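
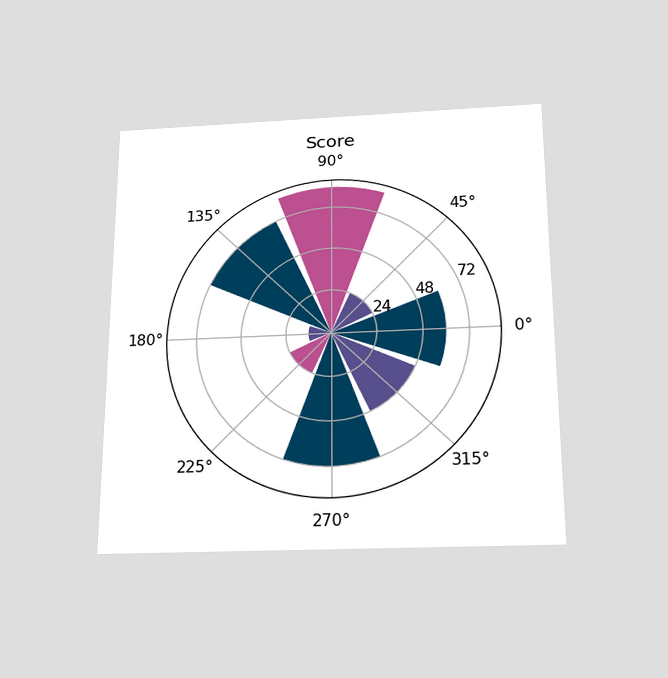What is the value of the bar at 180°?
12

The chart is viewed slightly from below. The bar at 180° reaches 12 on the radial axis.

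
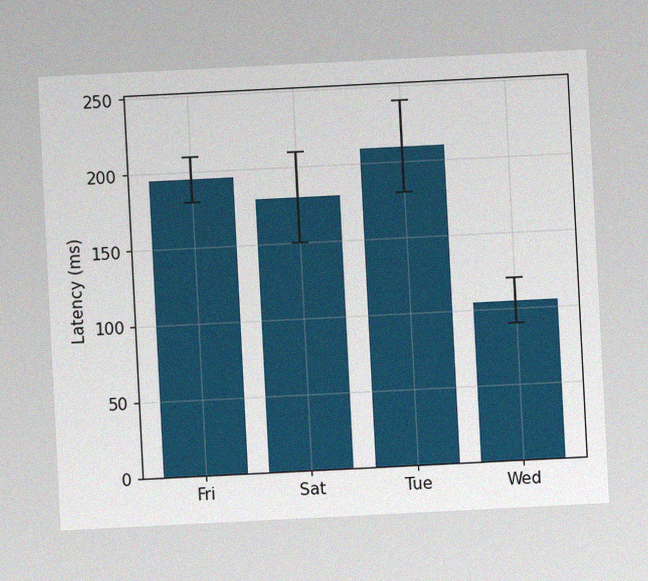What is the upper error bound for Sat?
The chart is tilted about 3° counter-clockwise, with some photo noise. The Sat bar's upper whisker reaches 210ms.

210ms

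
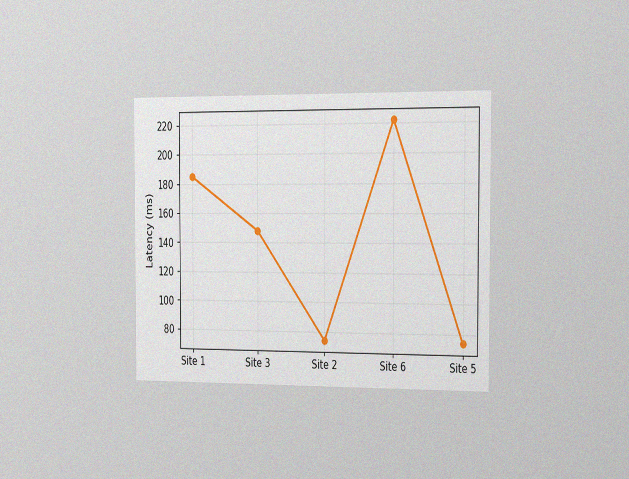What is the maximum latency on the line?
222ms

The chart is viewed slightly from the right, with some photo noise. The highest point is at Site 6, and reading across to the y-axis gives 222ms.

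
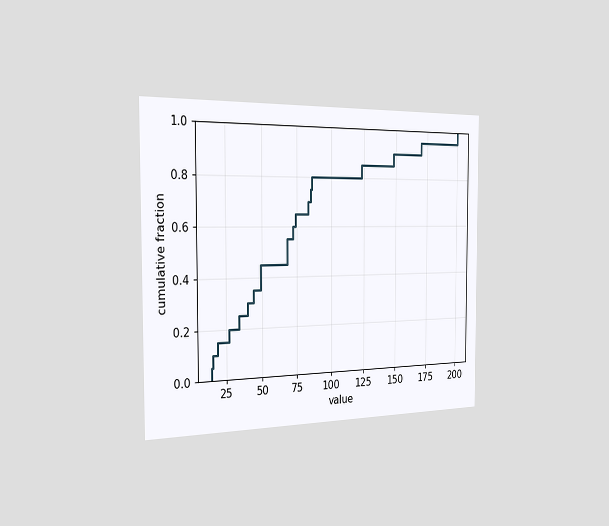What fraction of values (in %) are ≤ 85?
75%

The chart is viewed slightly from the left. At x=85 the ECDF step is at 75%.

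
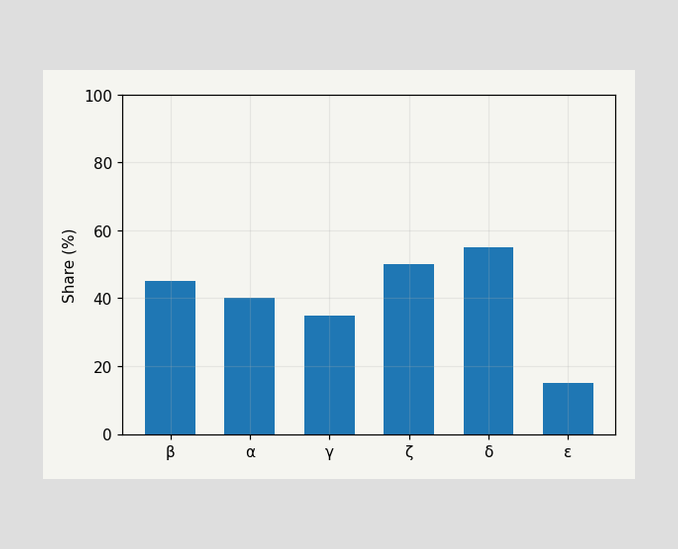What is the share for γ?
35%

Reading along the chart's y-axis, the γ bar reaches 35%.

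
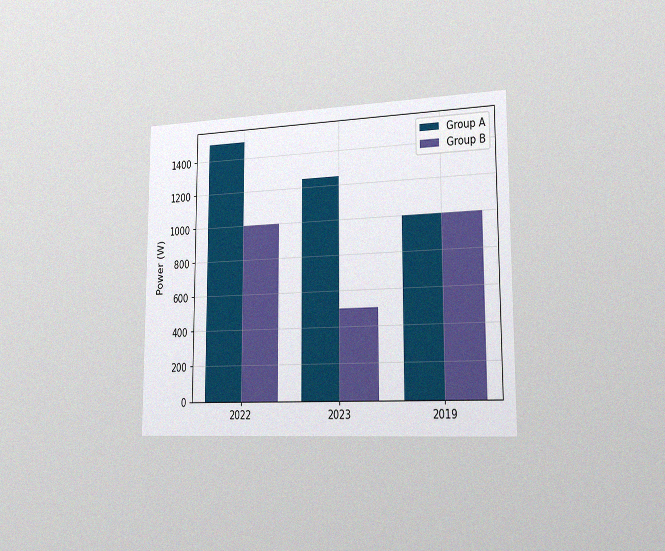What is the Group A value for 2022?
1500W

The chart is viewed slightly from the right, with some photo noise. The Group A bar at 2022 reaches 1500W on the y-axis.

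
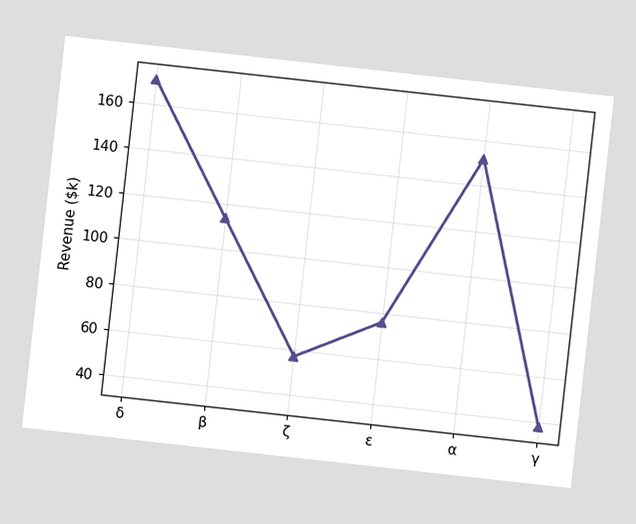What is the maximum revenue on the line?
$171k

The chart is tilted about 6° clockwise. The highest point is at δ, and reading across to the y-axis gives $171k.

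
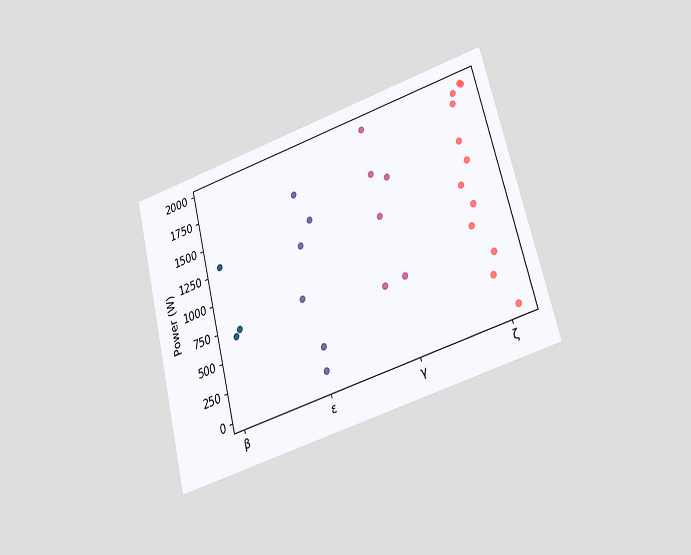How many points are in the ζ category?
12

The chart is tilted about 14° counter-clockwise and viewed at a slight angle. Counting the markers in the ζ column gives 12.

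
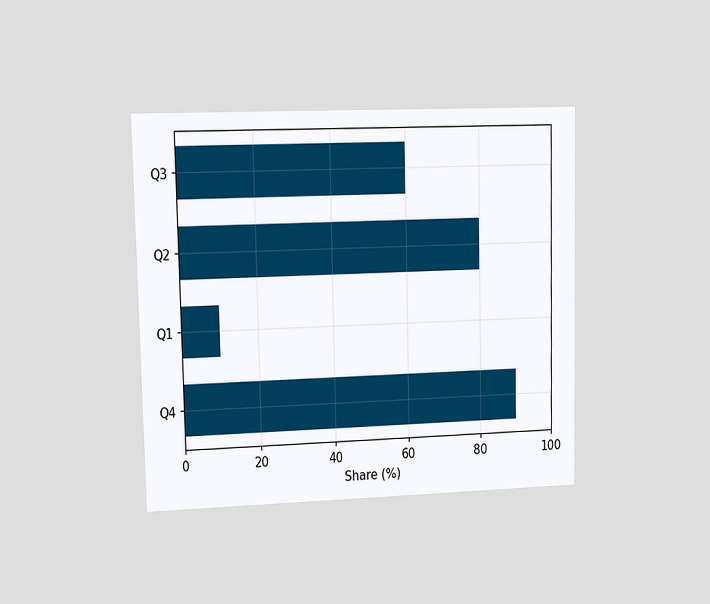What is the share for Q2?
80%

The chart is viewed at a slight angle. Reading along the chart's x-axis, the Q2 bar reaches 80%.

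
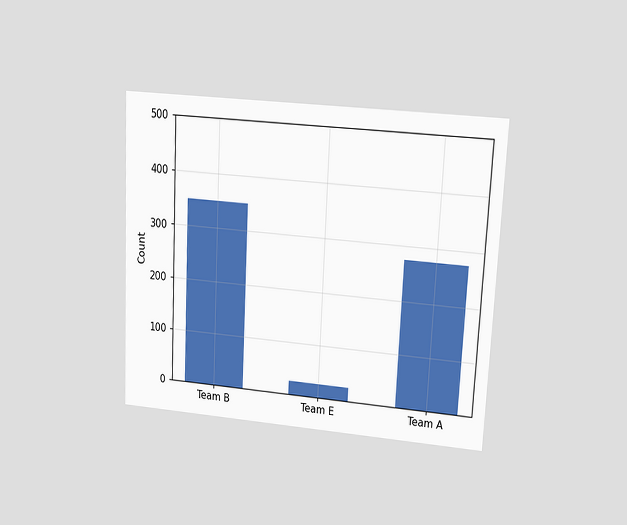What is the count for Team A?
The chart is tilted about 3° clockwise and viewed at a slight angle. Reading along the chart's y-axis, the Team A bar reaches 275.

275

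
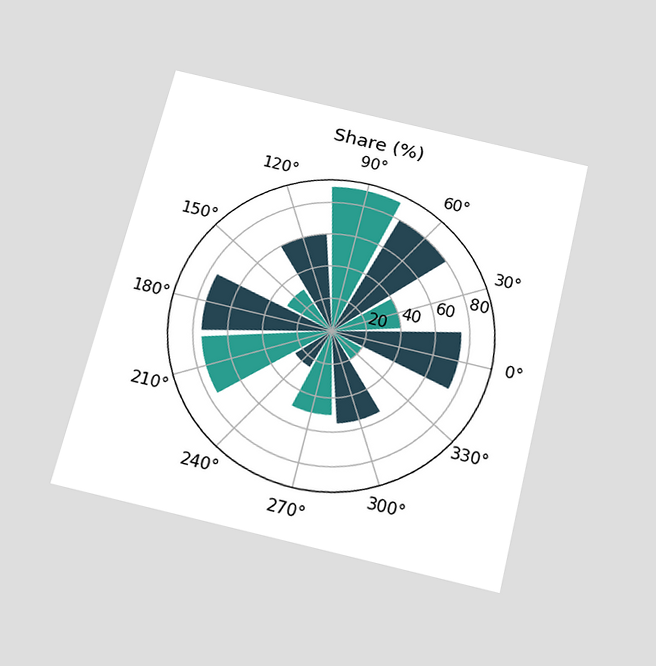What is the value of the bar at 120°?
The chart is tilted about 14° clockwise and viewed slightly from below. The bar at 120° reaches 60% on the radial axis.

60%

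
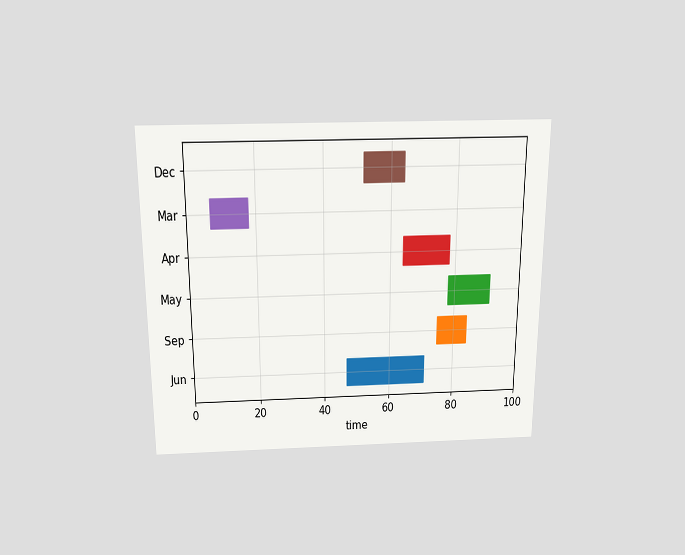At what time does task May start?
78

The chart is viewed slightly from above. The May bar begins at t=78.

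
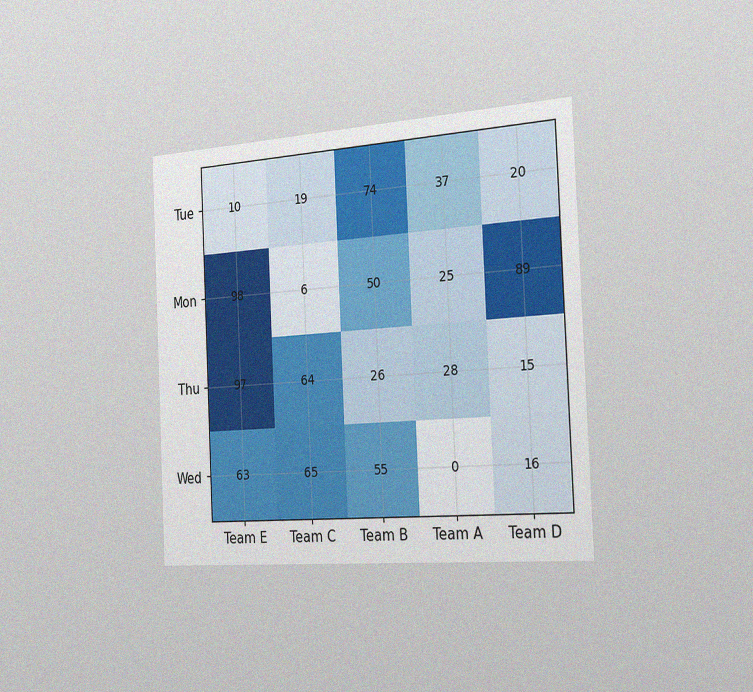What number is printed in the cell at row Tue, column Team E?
The chart is tilted about 3° counter-clockwise and viewed slightly from the right, with some photo noise. The (Tue, Team E) cell reads 10.

10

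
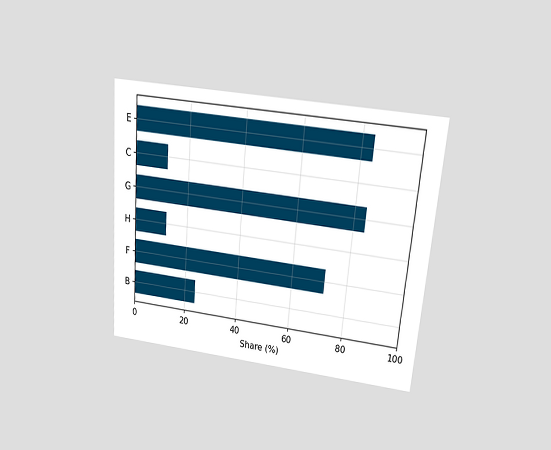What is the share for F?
The chart is tilted about 5° clockwise and viewed slightly from above. Reading along the chart's x-axis, the F bar reaches 72%.

72%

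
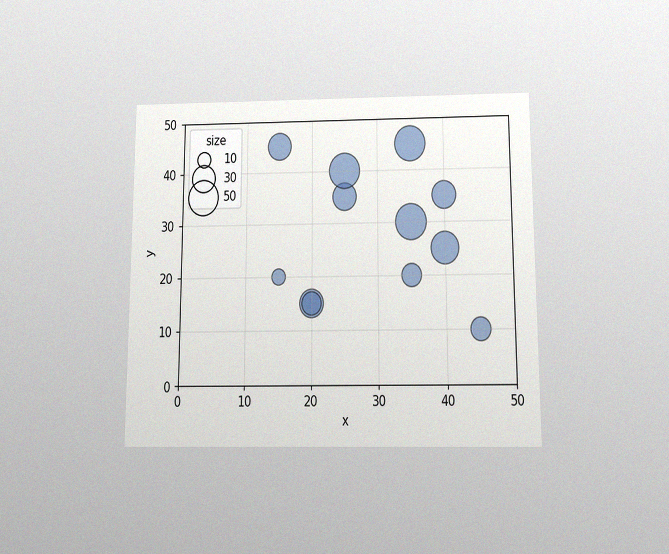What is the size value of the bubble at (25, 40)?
The chart is viewed slightly from below, with some photo noise. Matching the bubble at (25, 40) against the size legend gives 50.

50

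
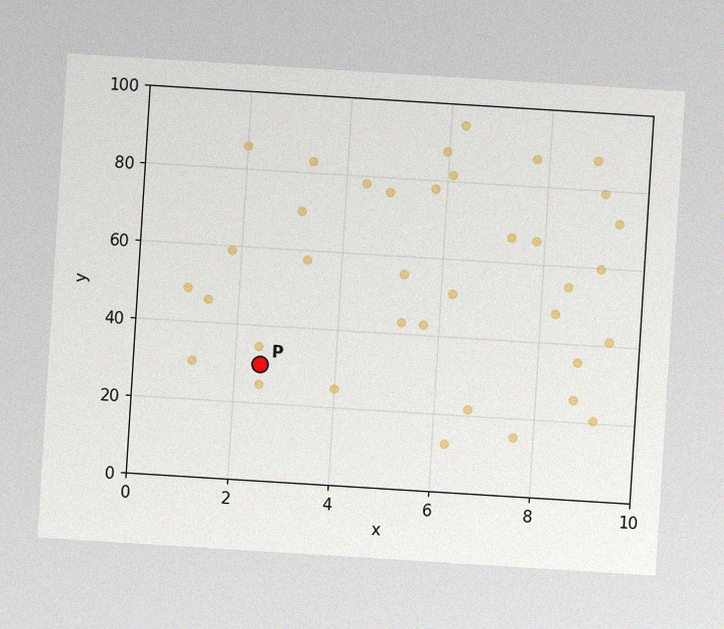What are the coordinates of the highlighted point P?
The chart is tilted about 4° clockwise, with some photo noise. Following the gridlines from P to each axis, P sits at (2.5, 30).

(2.5, 30)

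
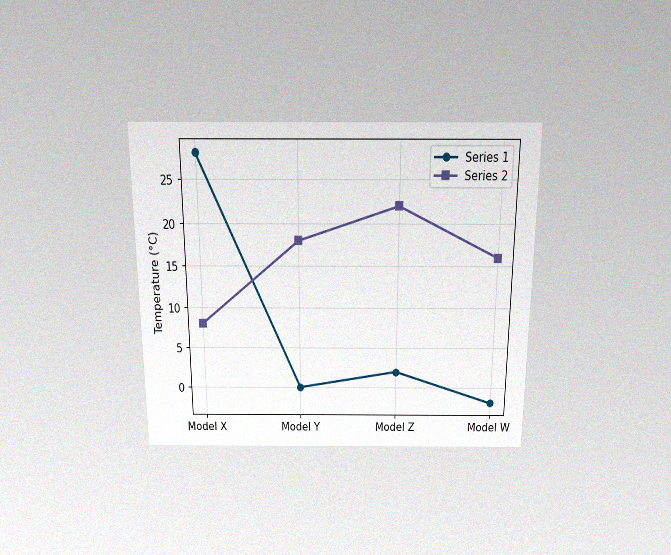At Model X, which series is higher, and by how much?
The chart is viewed slightly from above, with some photo noise. At Model X, Series 1 sits above the other line by 20°C.

Series 1, by 20°C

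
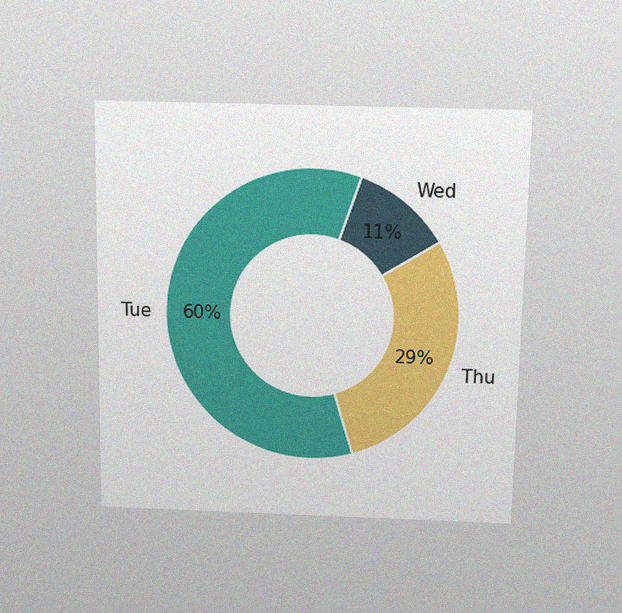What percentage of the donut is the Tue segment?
60%

The chart is viewed slightly from above, with some photo noise. The Tue segment takes up 60% of the ring.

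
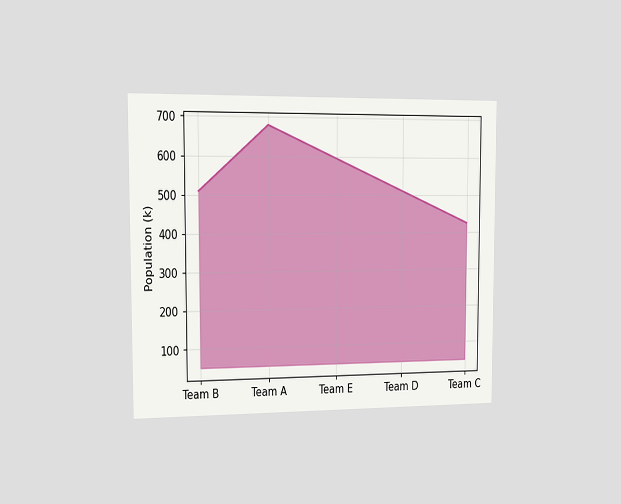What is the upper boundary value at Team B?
510k

The chart is viewed slightly from the left. At Team B the upper boundary is at 510k.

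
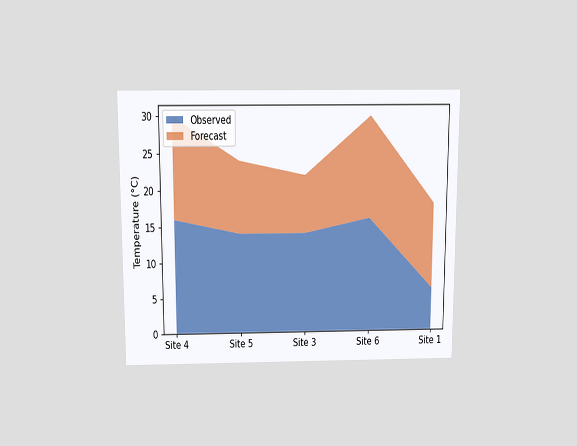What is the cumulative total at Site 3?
The chart is viewed slightly from above. The stacked total at Site 3 reaches 22°C.

22°C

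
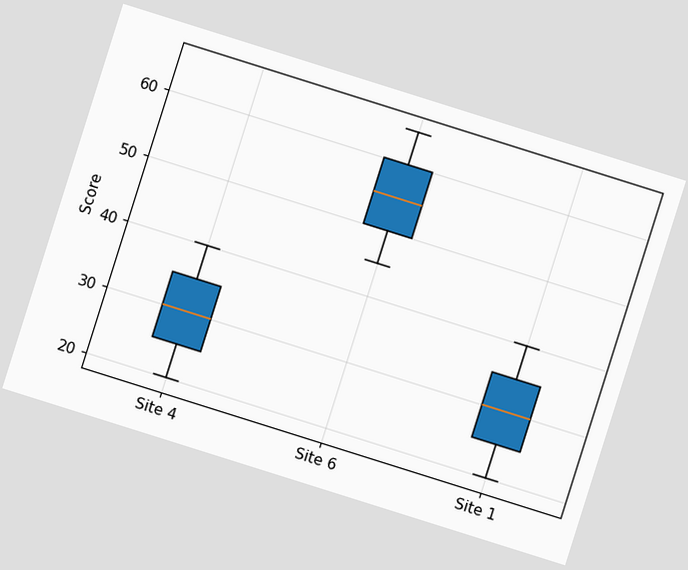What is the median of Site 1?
30

The chart is tilted about 17° clockwise. The median line in the Site 1 box sits at 30.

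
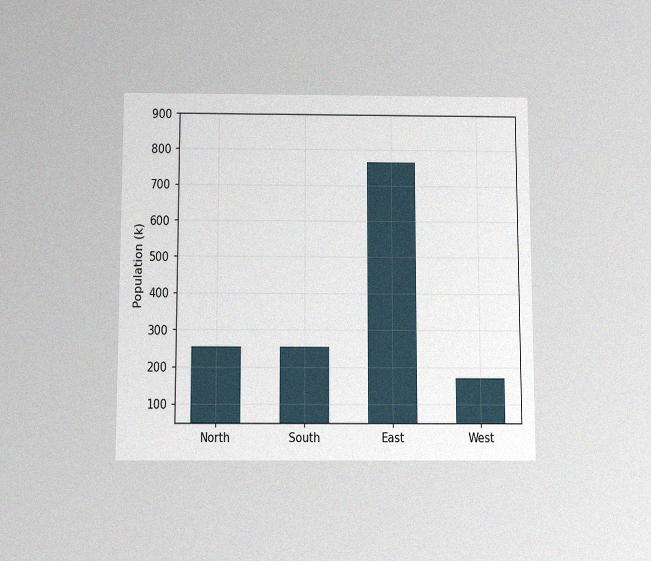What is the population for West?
170k

The chart is viewed slightly from below, with some photo noise. Reading along the chart's y-axis, the West bar reaches 170k.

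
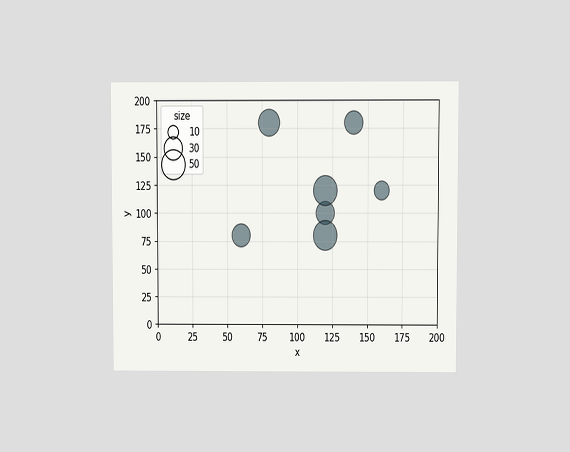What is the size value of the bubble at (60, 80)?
The chart is viewed at a slight angle. Matching the bubble at (60, 80) against the size legend gives 30.

30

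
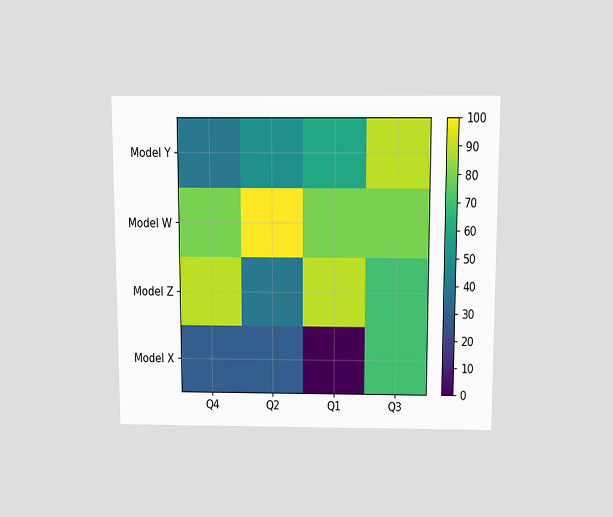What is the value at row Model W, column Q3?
The chart is viewed slightly from above. Matching cell (Model W, Q3) against the colorbar gives 80.

80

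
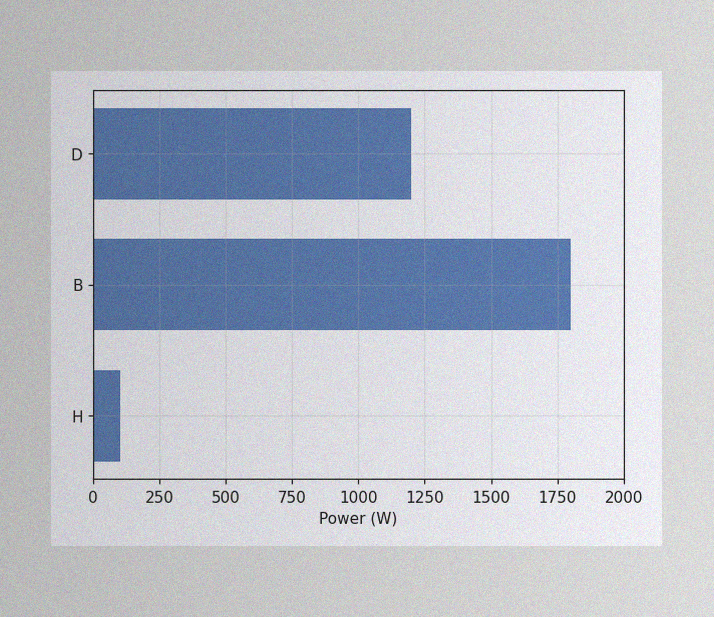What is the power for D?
The image has some photo noise and uneven lighting. Reading along the chart's x-axis, the D bar reaches 1200W.

1200W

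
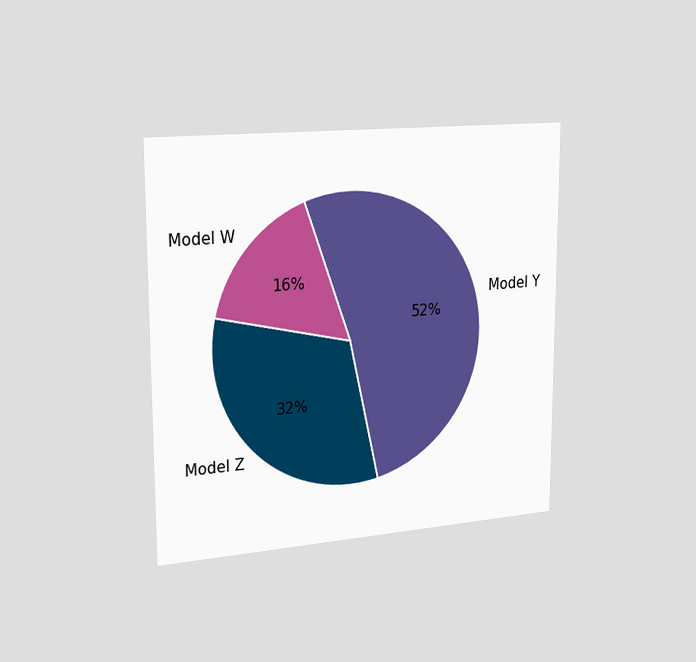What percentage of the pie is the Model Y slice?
52%

The chart is viewed slightly from the left. The Model Y slice takes up 52% of the pie.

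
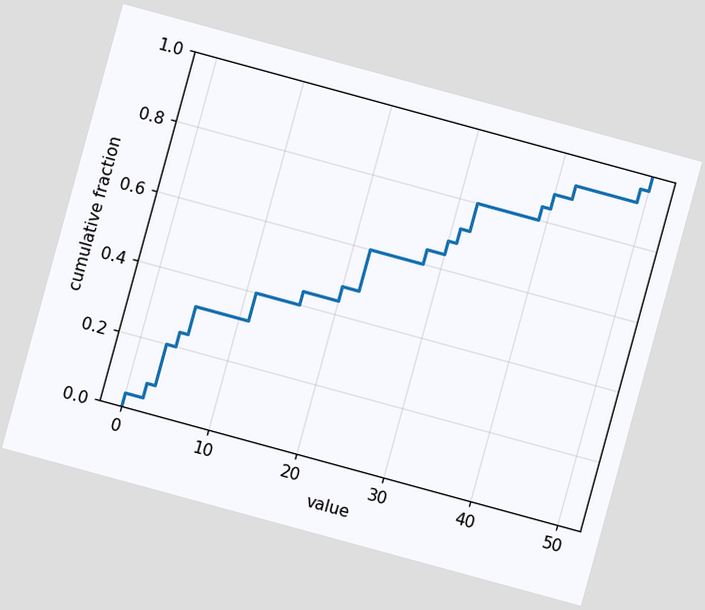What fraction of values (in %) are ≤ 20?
48%

The chart is tilted about 15° clockwise. At x=20 the ECDF step is at 48%.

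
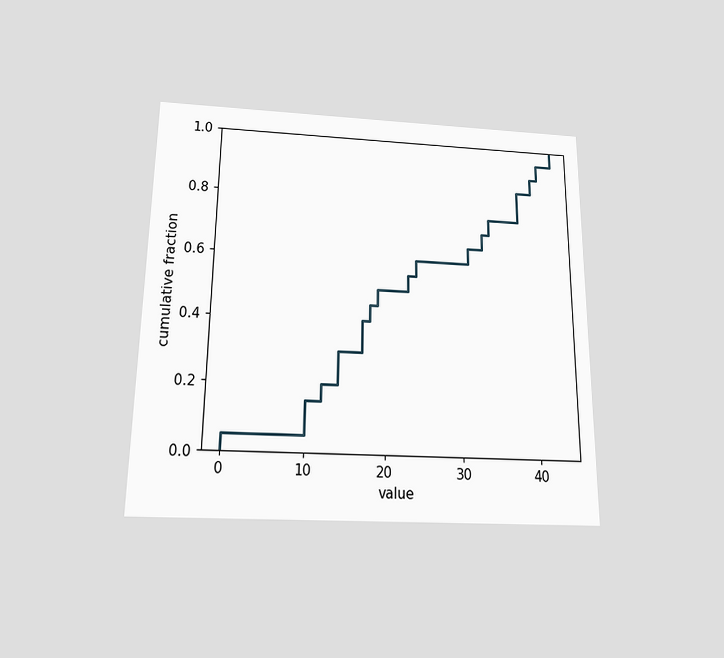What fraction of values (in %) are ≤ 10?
The chart is viewed slightly from below. At x=10 the ECDF step is at 15%.

15%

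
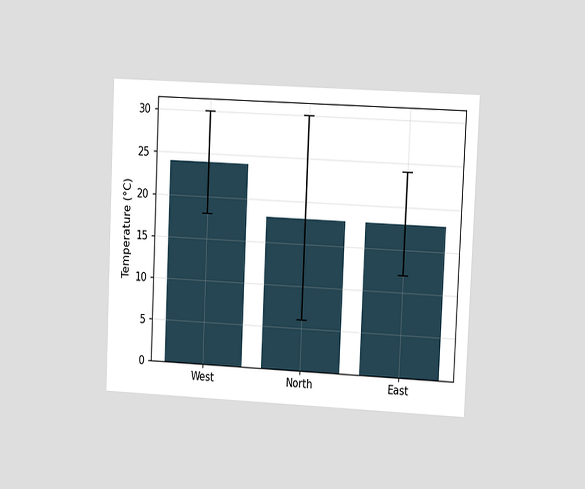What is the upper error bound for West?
The chart is tilted about 3° clockwise and viewed at a slight angle. The West bar's upper whisker reaches 30°C.

30°C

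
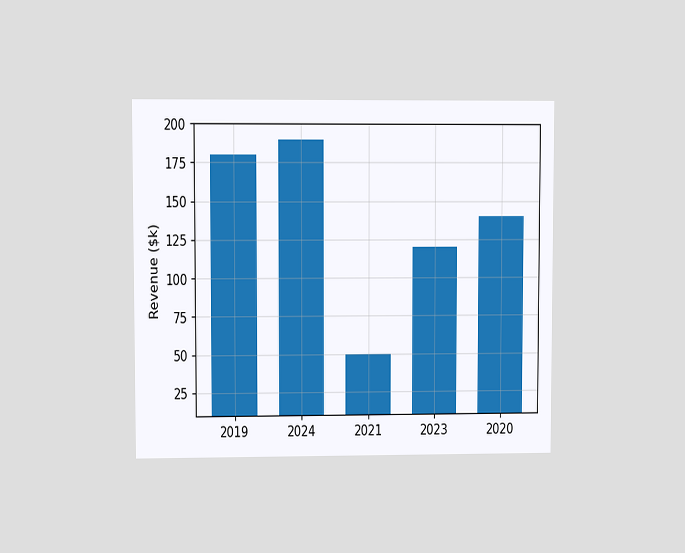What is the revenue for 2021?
$50k

The chart is viewed at a slight angle. Reading along the chart's y-axis, the 2021 bar reaches $50k.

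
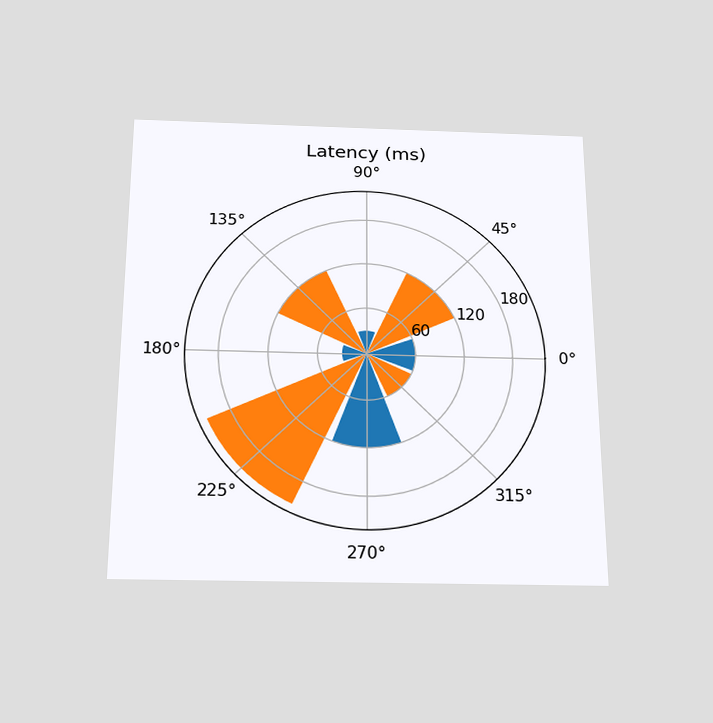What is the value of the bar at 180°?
The chart is viewed slightly from below. The bar at 180° reaches 30ms on the radial axis.

30ms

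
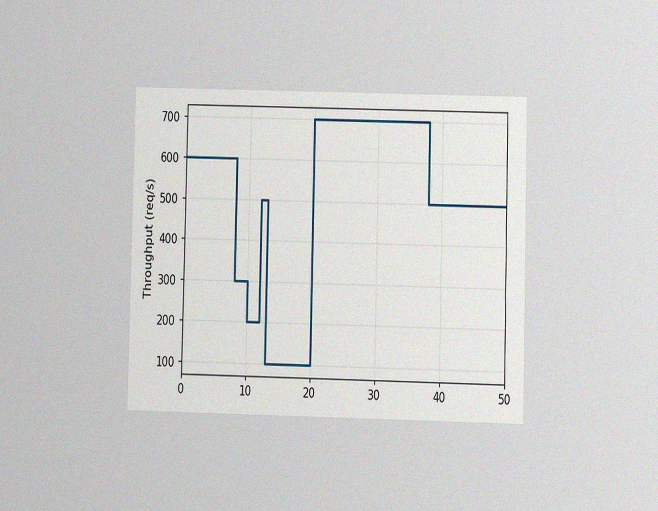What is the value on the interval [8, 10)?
300req/s

The chart is viewed at a slight angle, with some photo noise. On [8, 10) the step sits at 300req/s.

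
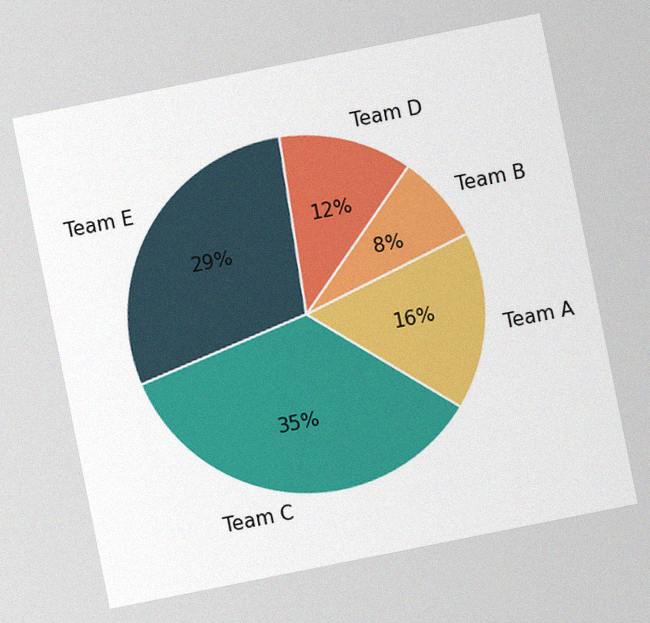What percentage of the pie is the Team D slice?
12%

The chart is tilted about 11° counter-clockwise, with some photo noise. The Team D slice takes up 12% of the pie.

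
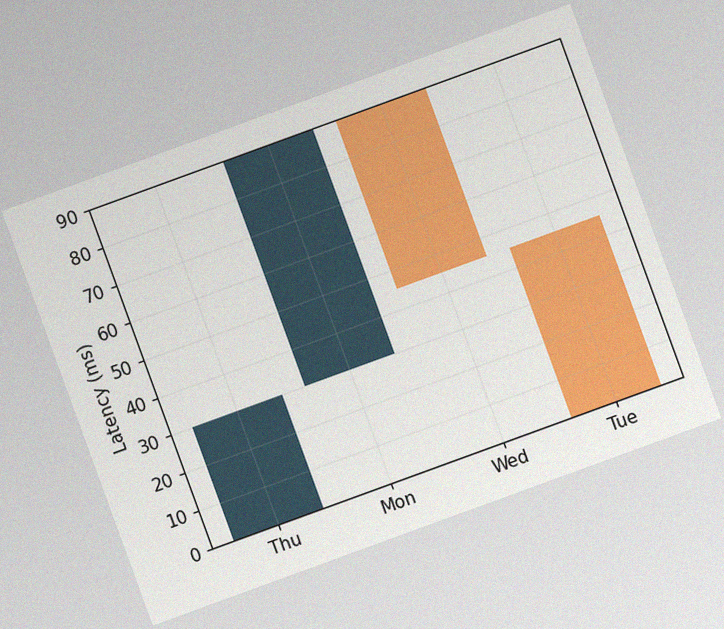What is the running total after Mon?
90ms

The chart is tilted about 20° counter-clockwise, with some photo noise. After Mon the running total reaches 90ms.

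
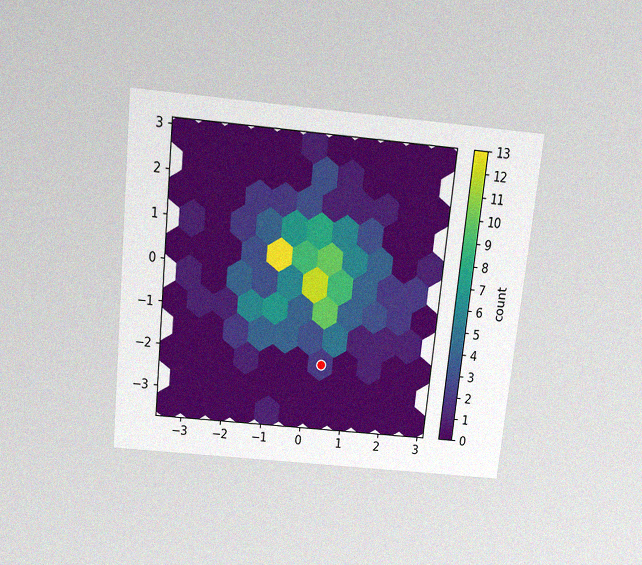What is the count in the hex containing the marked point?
The chart is tilted about 6° clockwise and viewed slightly from above, with some photo noise. The marked hex reads 2 on the colorbar.

2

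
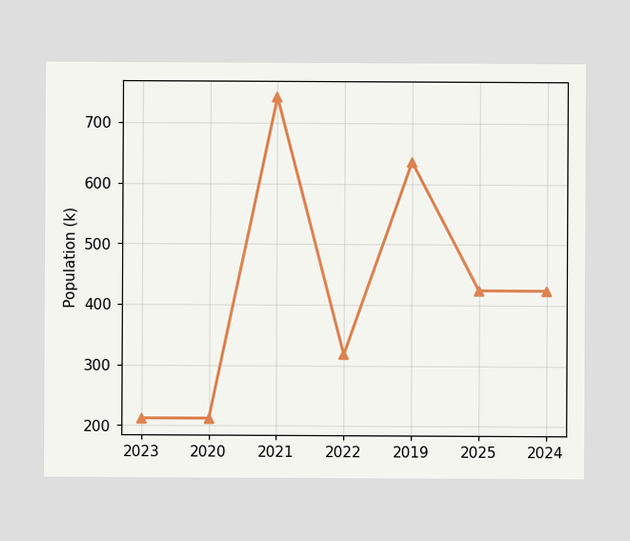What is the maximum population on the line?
742k

The highest point is at 2021, and reading across to the y-axis gives 742k.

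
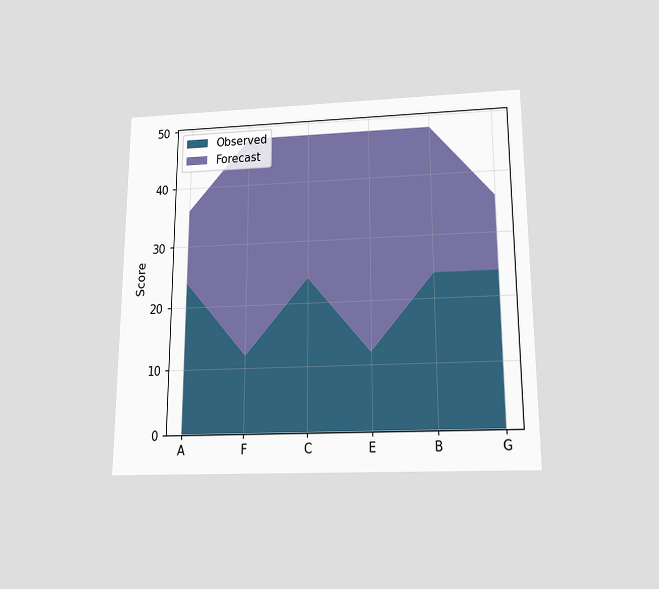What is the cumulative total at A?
The chart is viewed slightly from below. The stacked total at A reaches 36.

36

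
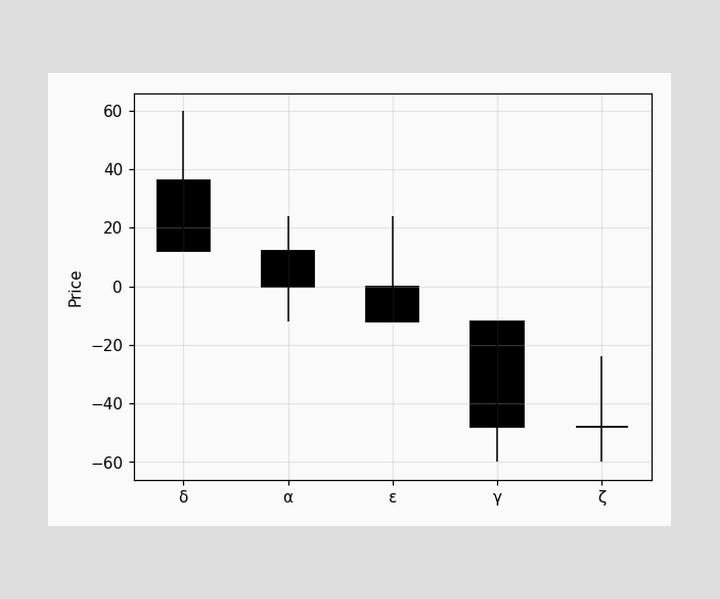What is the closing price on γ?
The γ candle closes at -48.

-48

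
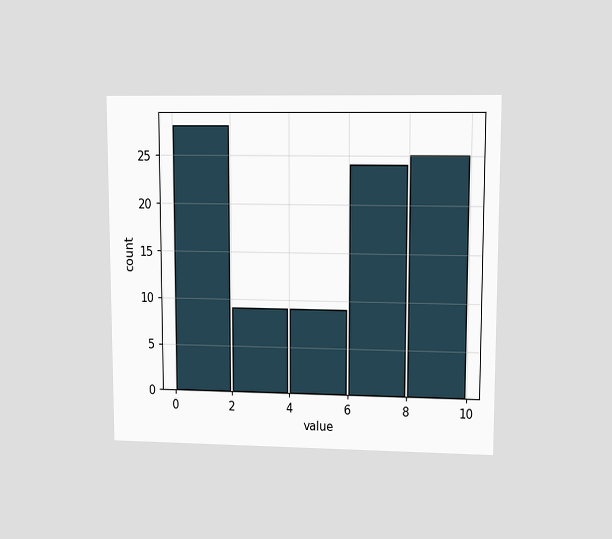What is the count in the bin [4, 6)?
9

The chart is viewed at a slight angle. The [4, 6) bin has height 9.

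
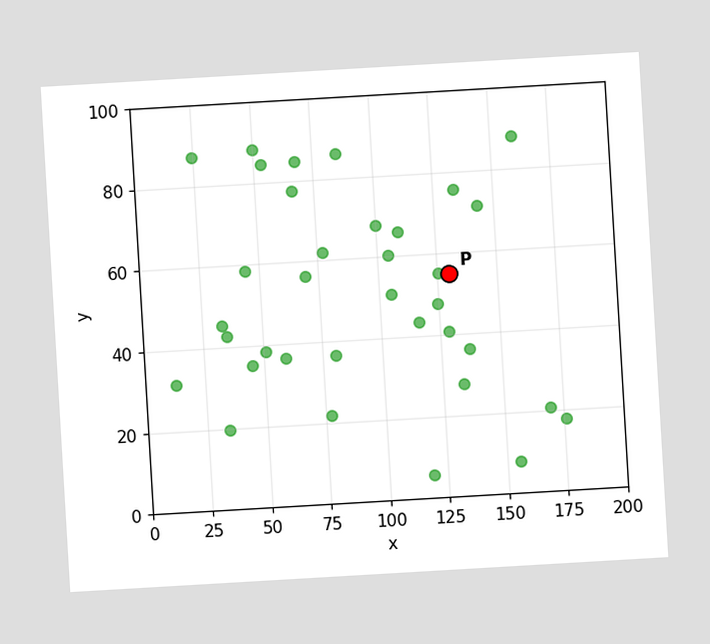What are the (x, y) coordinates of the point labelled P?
The chart is tilted about 3° counter-clockwise. Following the gridlines from P to each axis, P sits at (130, 55).

(130, 55)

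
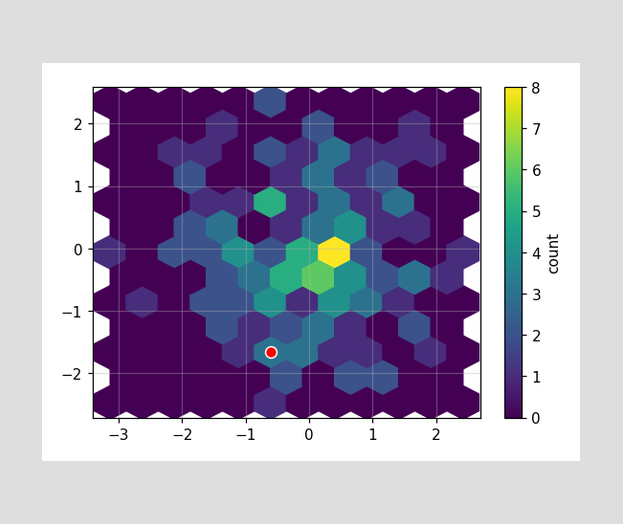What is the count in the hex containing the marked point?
The marked hex reads 3 on the colorbar.

3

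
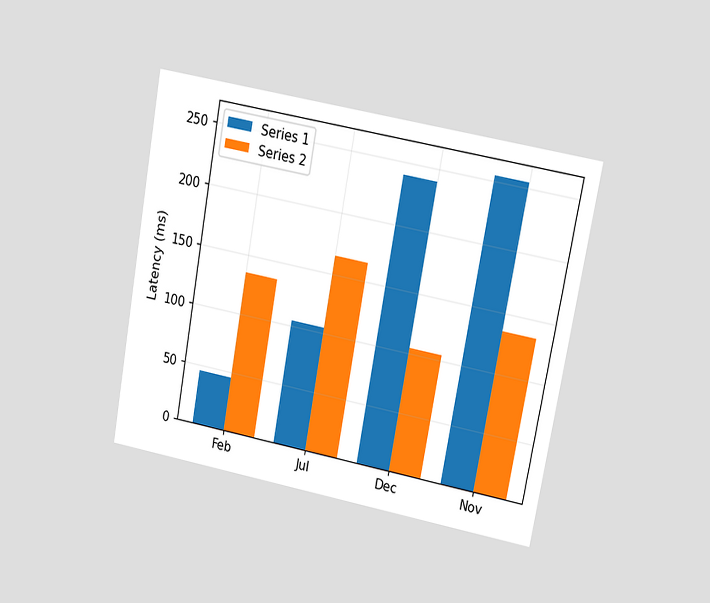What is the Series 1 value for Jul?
The chart is tilted about 10° clockwise and viewed at a slight angle. The Series 1 bar at Jul reaches 105ms on the y-axis.

105ms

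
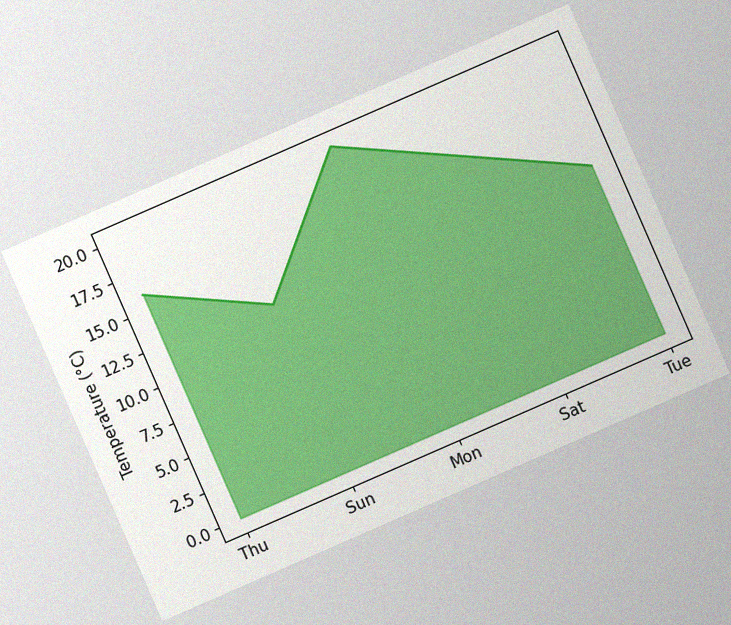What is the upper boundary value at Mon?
The chart is tilted about 24° counter-clockwise, with some photo noise. At Mon the upper boundary is at 20°C.

20°C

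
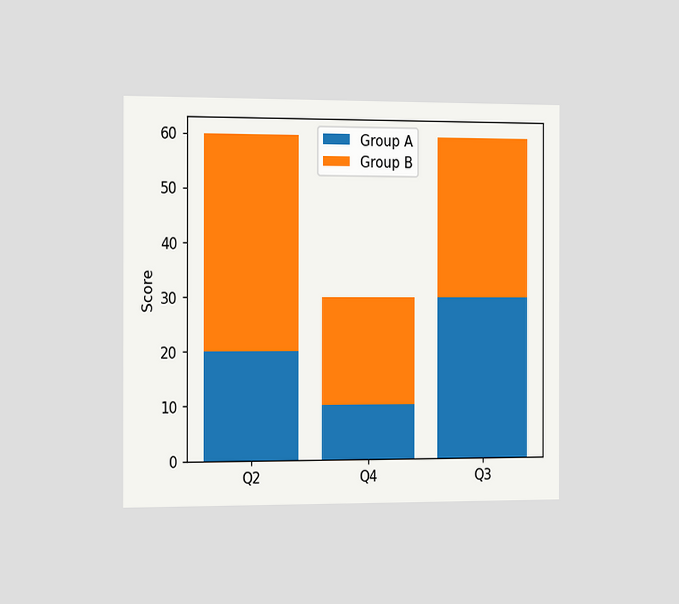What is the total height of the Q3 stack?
The chart is viewed slightly from the left. The Q3 stack's top reaches 60 on the y-axis.

60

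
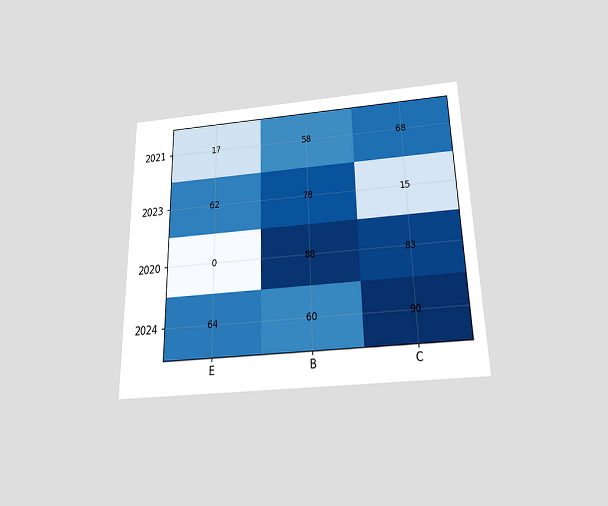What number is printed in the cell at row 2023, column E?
62

The chart is viewed slightly from below. The (2023, E) cell reads 62.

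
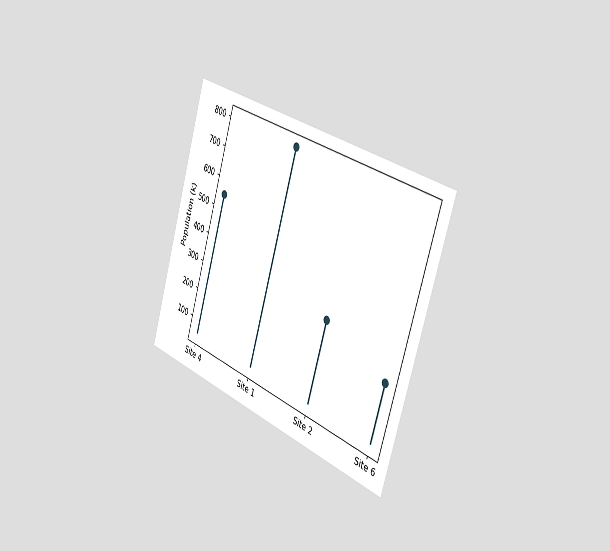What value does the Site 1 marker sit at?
The chart is tilted about 18° clockwise and viewed slightly from the right. The Site 1 marker sits at 798k.

798k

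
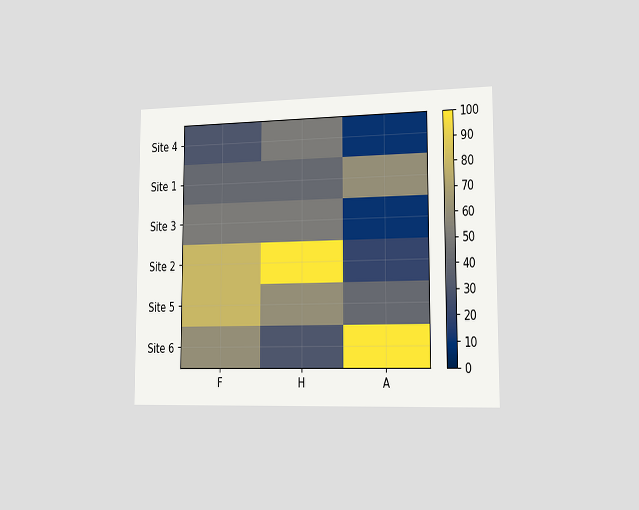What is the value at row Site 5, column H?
60

The chart is viewed slightly from the right. Matching cell (Site 5, H) against the colorbar gives 60.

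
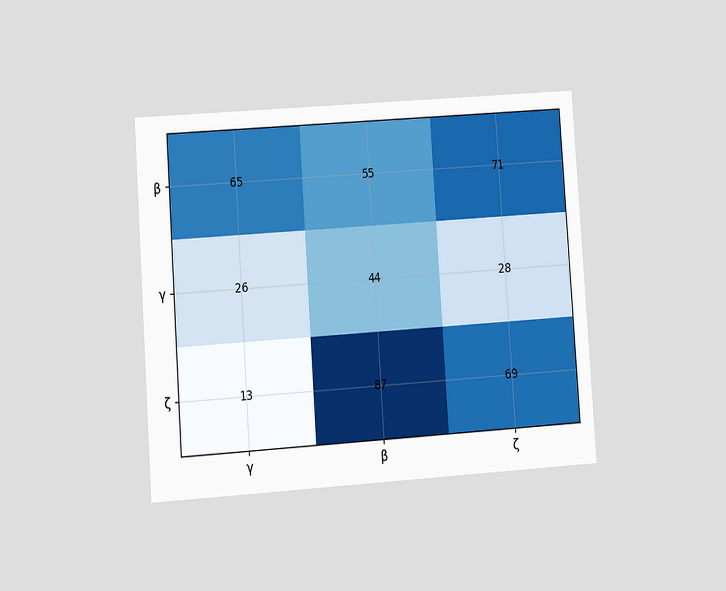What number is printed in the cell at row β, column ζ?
The chart is tilted about 4° counter-clockwise and viewed at a slight angle. The (β, ζ) cell reads 71.

71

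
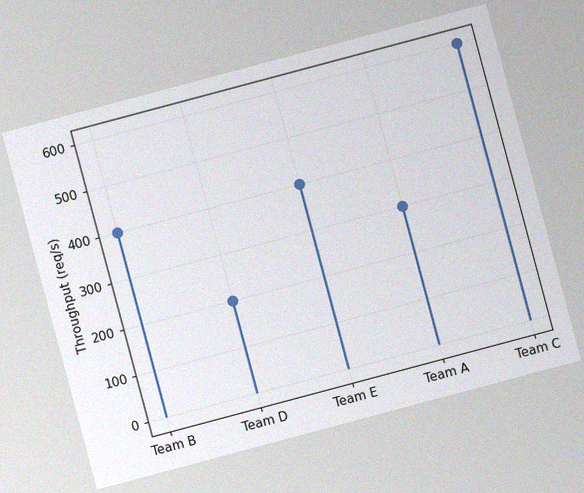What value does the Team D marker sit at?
The chart is tilted about 15° counter-clockwise, with some photo noise. The Team D marker sits at 200req/s.

200req/s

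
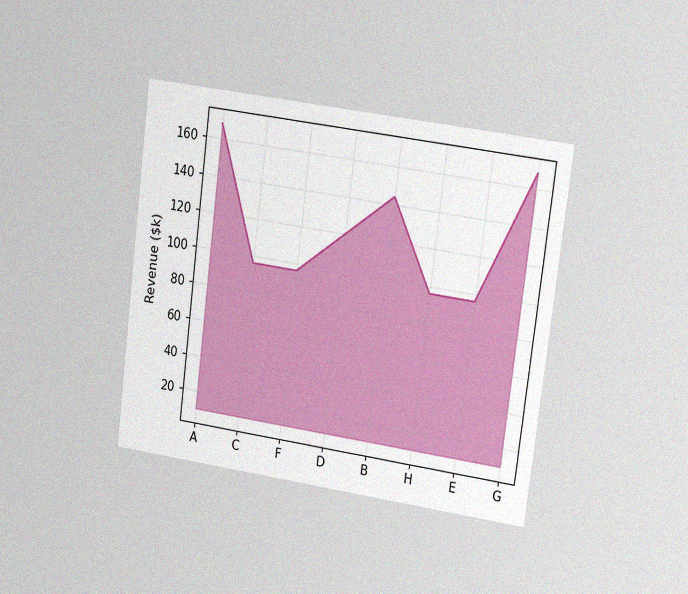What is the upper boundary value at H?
The chart is tilted about 7° clockwise and viewed slightly from the right, with some photo noise. At H the upper boundary is at $96k.

$96k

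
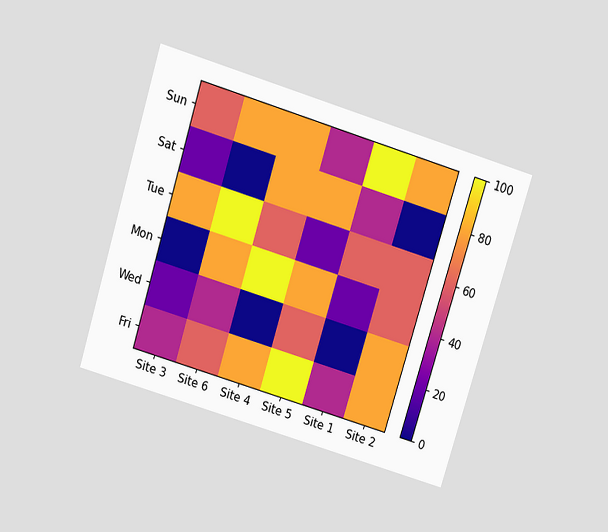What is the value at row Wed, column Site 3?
20

The chart is tilted about 17° clockwise and viewed slightly from above. Matching cell (Wed, Site 3) against the colorbar gives 20.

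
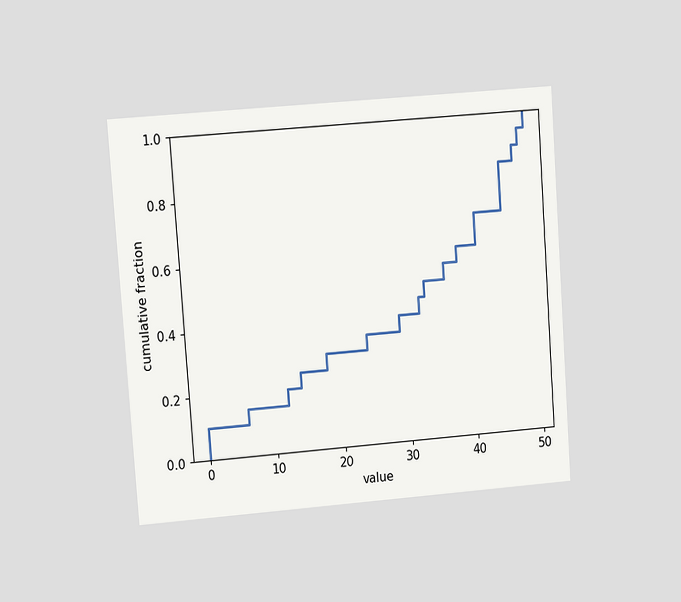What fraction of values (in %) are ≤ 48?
The chart is tilted about 4° counter-clockwise and viewed at a slight angle. At x=48 the ECDF step is at 95%.

95%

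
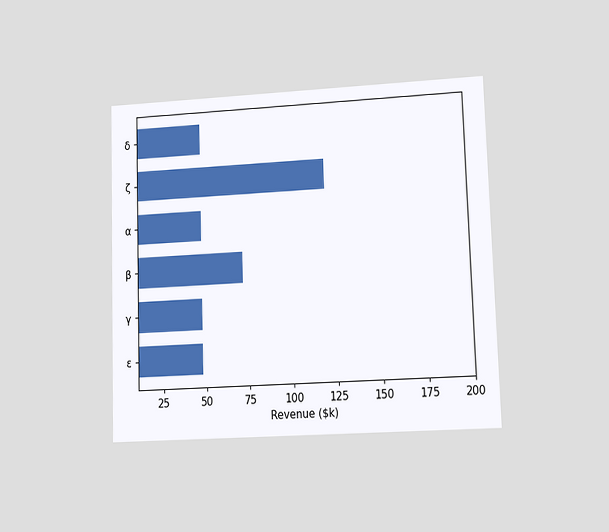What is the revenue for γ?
The chart is viewed at a slight angle. Reading along the chart's x-axis, the γ bar reaches $48k.

$48k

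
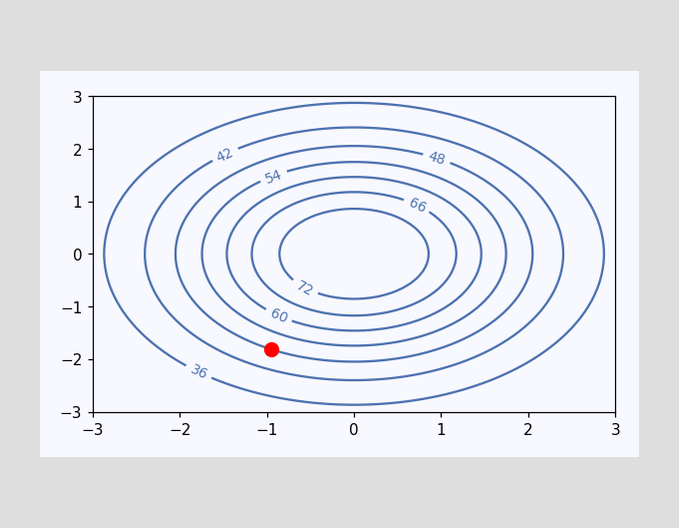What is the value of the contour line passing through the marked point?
48

The marked point sits on the contour labelled 48.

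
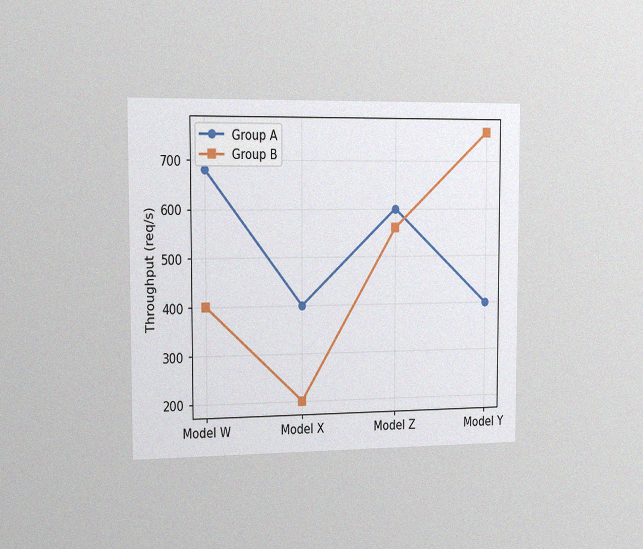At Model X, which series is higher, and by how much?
Group A, by 200req/s

The chart is viewed slightly from the left, with some photo noise. At Model X, Group A sits above the other line by 200req/s.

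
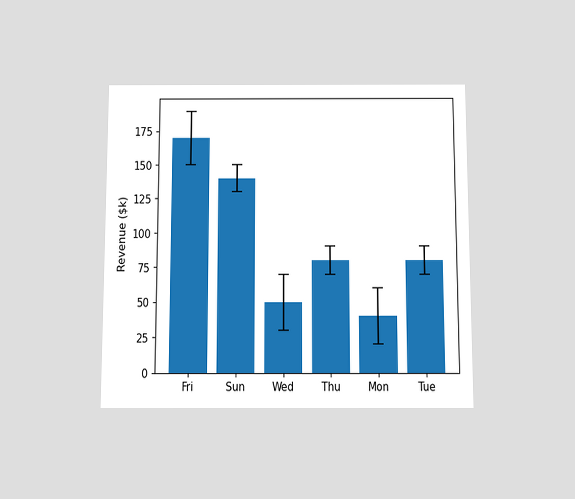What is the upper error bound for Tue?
The chart is viewed slightly from below. The Tue bar's upper whisker reaches $90k.

$90k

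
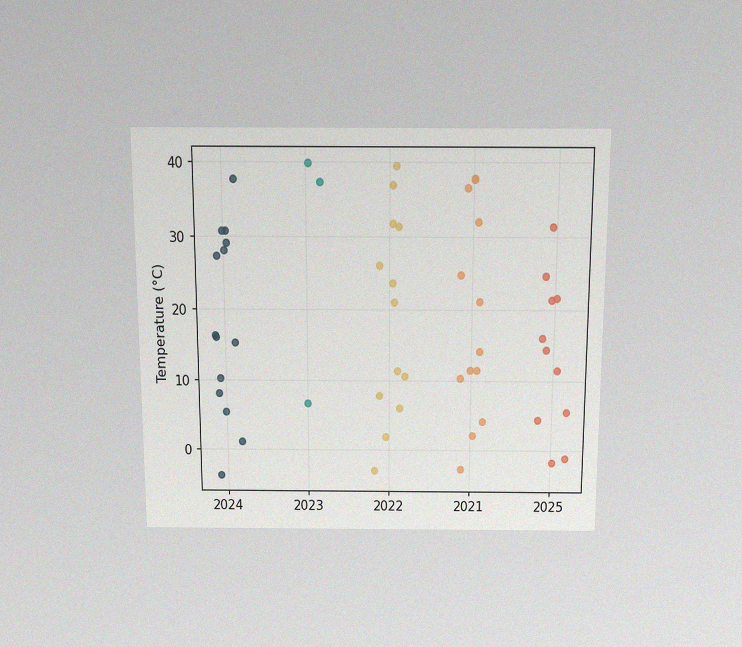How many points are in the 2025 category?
The chart is viewed slightly from above, with some photo noise. Counting the markers in the 2025 column gives 11.

11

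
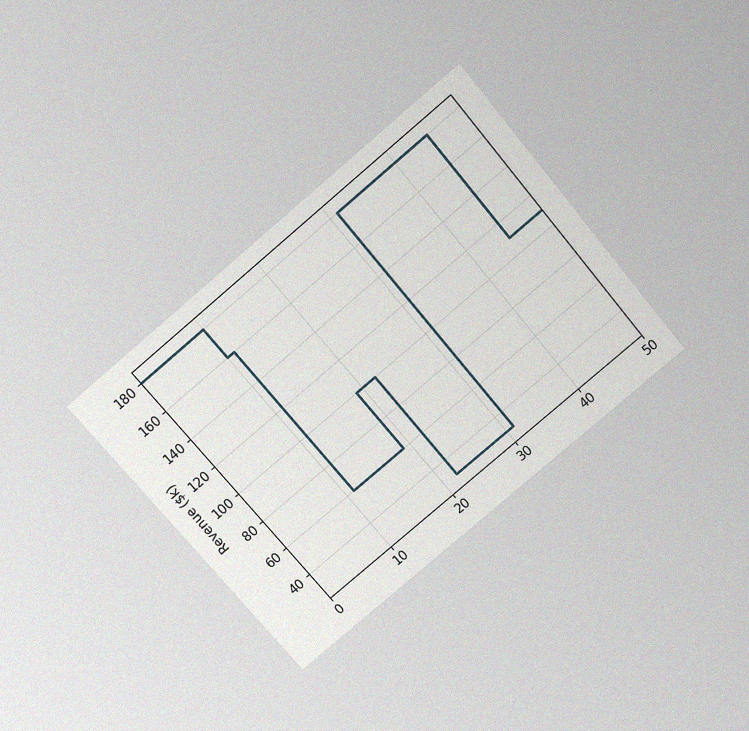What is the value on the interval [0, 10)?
The chart is tilted about 40° counter-clockwise and viewed slightly from above, with some photo noise. On [0, 10) the step sits at $180k.

$180k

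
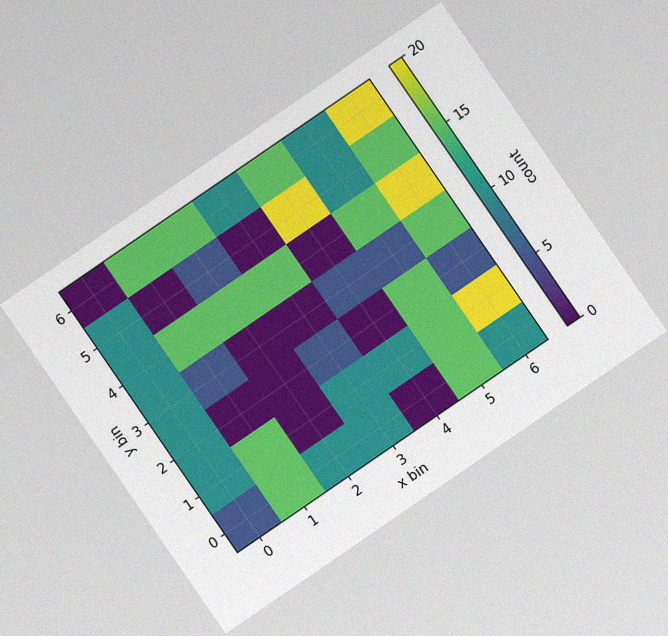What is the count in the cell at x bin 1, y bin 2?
0

The chart is tilted about 34° counter-clockwise, with some photo noise. Matching the cell (1, 2) against the colorbar gives 0.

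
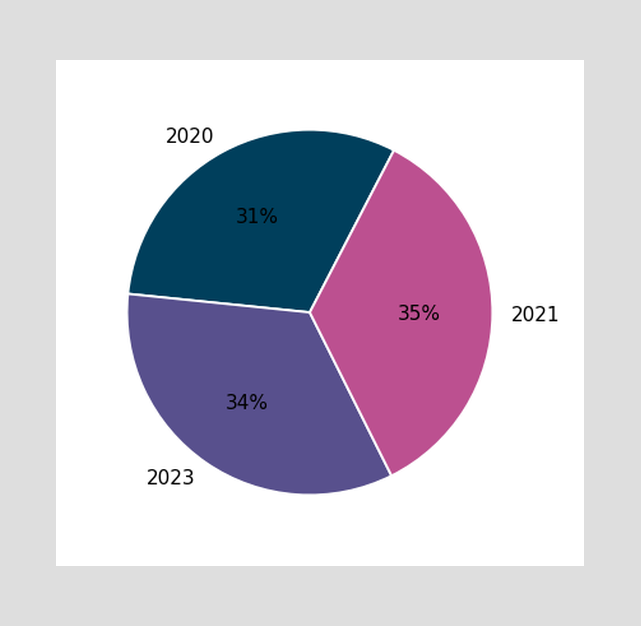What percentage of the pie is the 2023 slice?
34%

The 2023 slice takes up 34% of the pie.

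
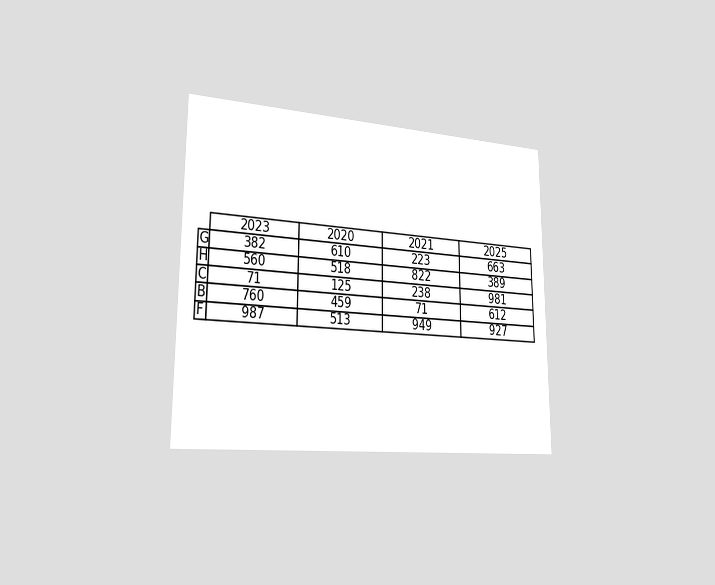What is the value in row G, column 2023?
The chart is viewed slightly from the left. The (G, 2023) cell reads 382.

382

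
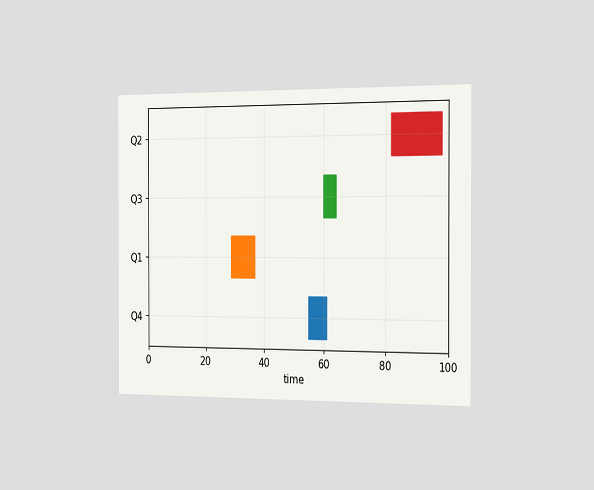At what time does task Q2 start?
82

The chart is viewed slightly from the right. The Q2 bar begins at t=82.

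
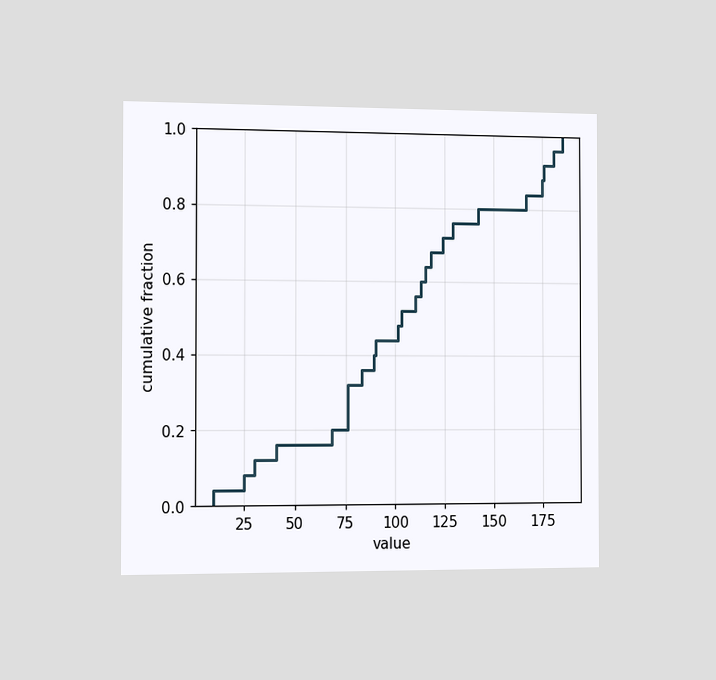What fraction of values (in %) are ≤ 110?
56%

The chart is viewed slightly from the left. At x=110 the ECDF step is at 56%.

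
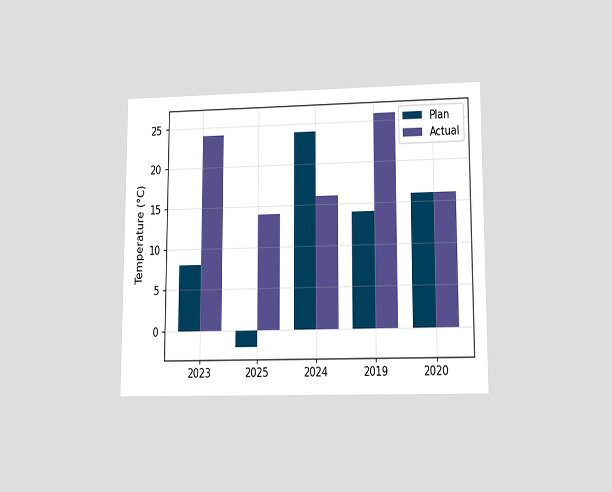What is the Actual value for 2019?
26°C

The chart is viewed at a slight angle. The Actual bar at 2019 reaches 26°C on the y-axis.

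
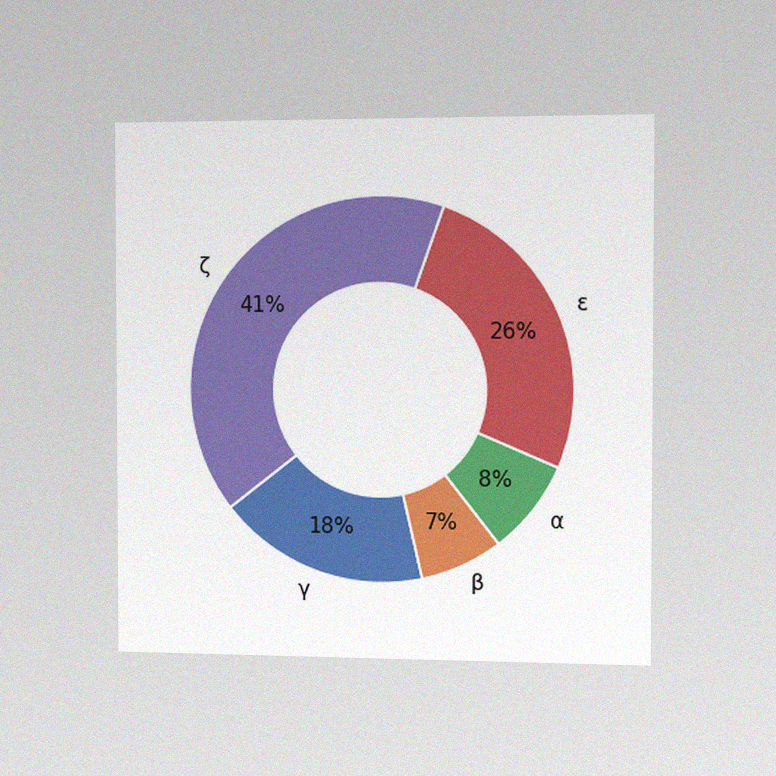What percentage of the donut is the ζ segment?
41%

The chart is viewed slightly from the right, with some photo noise. The ζ segment takes up 41% of the ring.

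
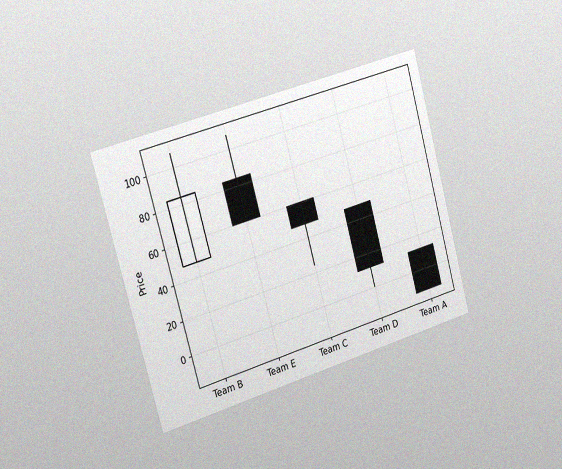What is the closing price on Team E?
The chart is tilted about 16° counter-clockwise and viewed slightly from the left, with some photo noise. The Team E candle closes at 60.

60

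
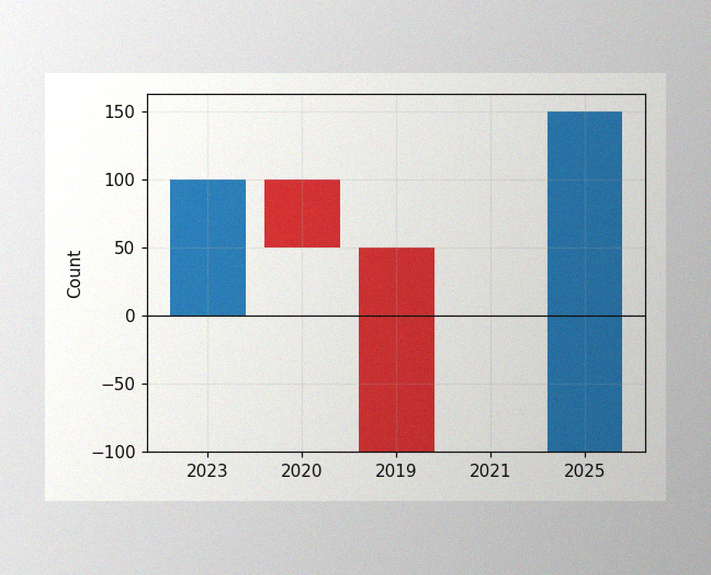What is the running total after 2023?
100

The image has some photo noise and uneven lighting. After 2023 the running total reaches 100.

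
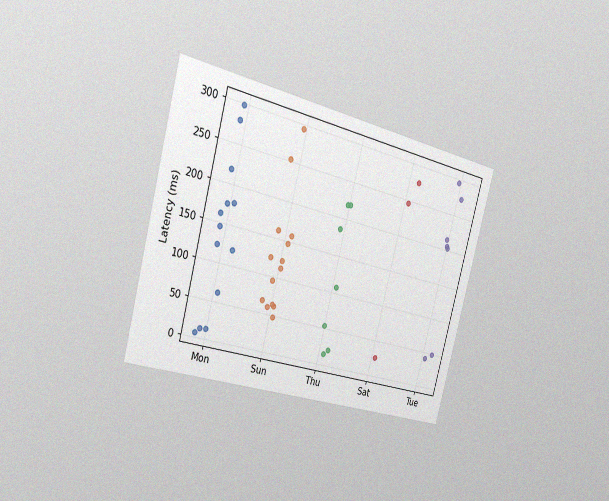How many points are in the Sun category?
14

The chart is tilted about 15° clockwise and viewed slightly from the left, with some photo noise. Counting the markers in the Sun column gives 14.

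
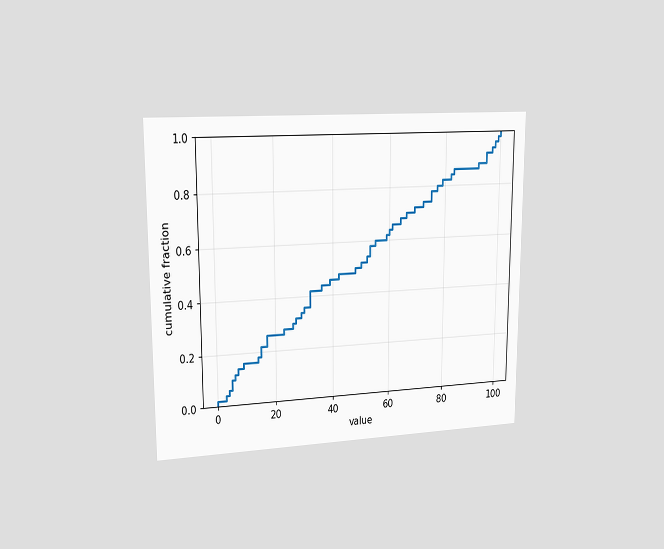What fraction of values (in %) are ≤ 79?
The chart is viewed slightly from the left. At x=79 the ECDF step is at 82%.

82%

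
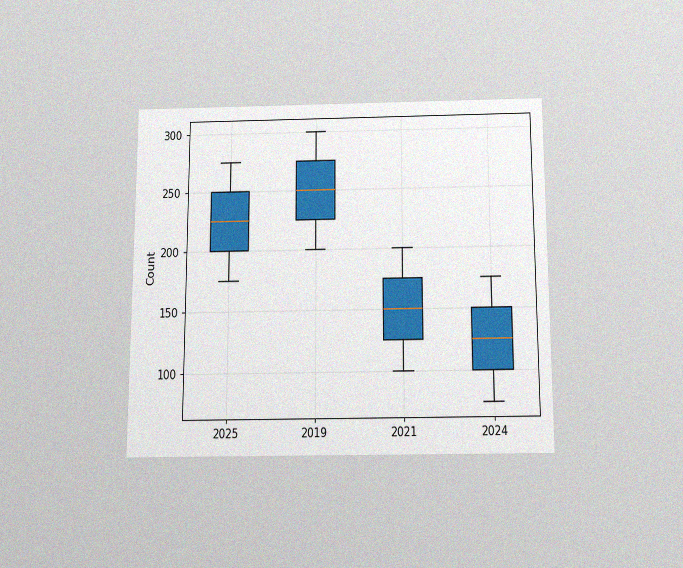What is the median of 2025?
225

The chart is viewed slightly from below, with some photo noise. The median line in the 2025 box sits at 225.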